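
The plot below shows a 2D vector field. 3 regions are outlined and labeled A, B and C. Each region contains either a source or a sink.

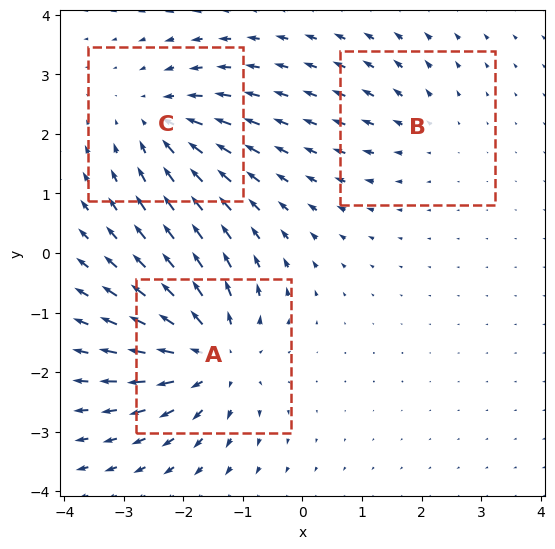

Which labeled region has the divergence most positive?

Divergence at each region's feature centre — A: about +5, B: about +2, C: about -4. Region A is most positive.

A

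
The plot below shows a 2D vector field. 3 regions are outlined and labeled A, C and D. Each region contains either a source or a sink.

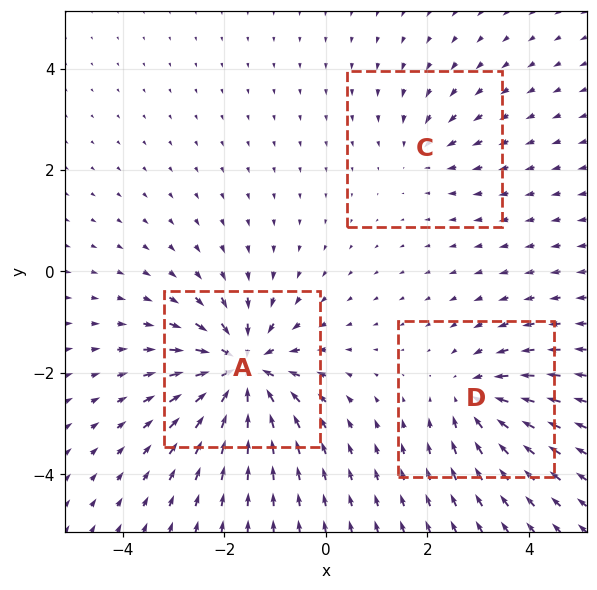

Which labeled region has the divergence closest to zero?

C

Divergence at each region's feature centre — A: about -6, C: about -2, D: about -4. Region C is closest to zero.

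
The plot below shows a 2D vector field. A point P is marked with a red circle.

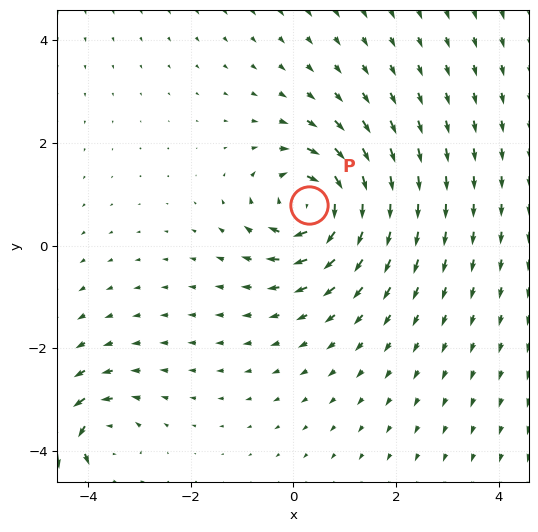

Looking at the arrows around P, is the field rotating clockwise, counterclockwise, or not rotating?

Near P at (0.3, 0.8) the arrows circulate clockwise. The curl (z-component) there is about -5; negative curl means clockwise rotation.

clockwise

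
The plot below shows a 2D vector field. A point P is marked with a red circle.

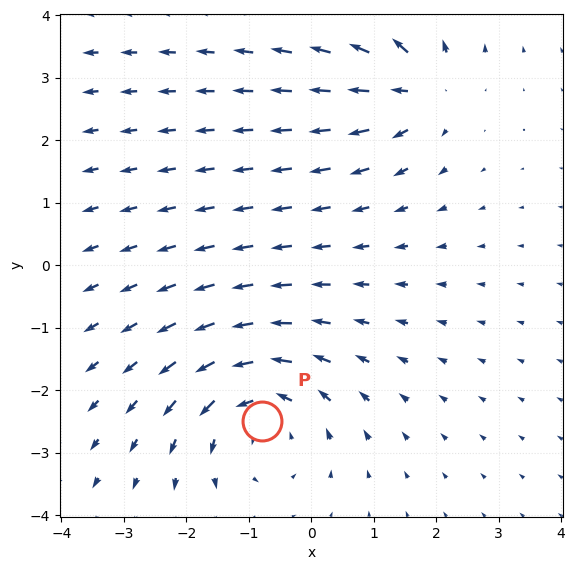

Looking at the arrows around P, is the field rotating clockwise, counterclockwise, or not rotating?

Near P at (-0.8, -2.5) the arrows circulate counterclockwise. The curl (z-component) there is about +3; positive curl means counterclockwise rotation.

counterclockwise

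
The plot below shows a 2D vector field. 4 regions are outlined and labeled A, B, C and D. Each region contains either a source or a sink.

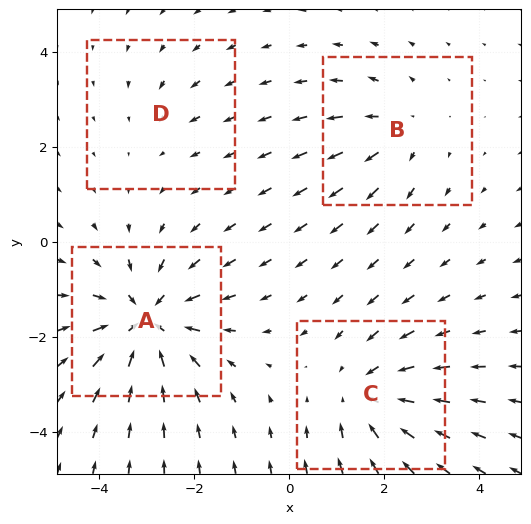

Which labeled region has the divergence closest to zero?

Divergence at each region's feature centre — A: about -6, B: about +3, C: about -4, D: about -2. Region D is closest to zero.

D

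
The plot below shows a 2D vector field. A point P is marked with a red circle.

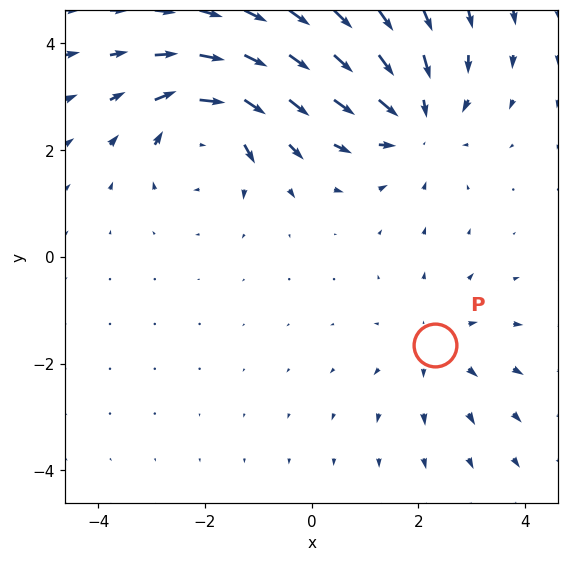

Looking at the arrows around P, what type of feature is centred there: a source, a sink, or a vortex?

source

At P (2.3, -1.6) the arrows spread outward. Divergence about +2, curl ≈0 — positive divergence with near-zero curl is a source.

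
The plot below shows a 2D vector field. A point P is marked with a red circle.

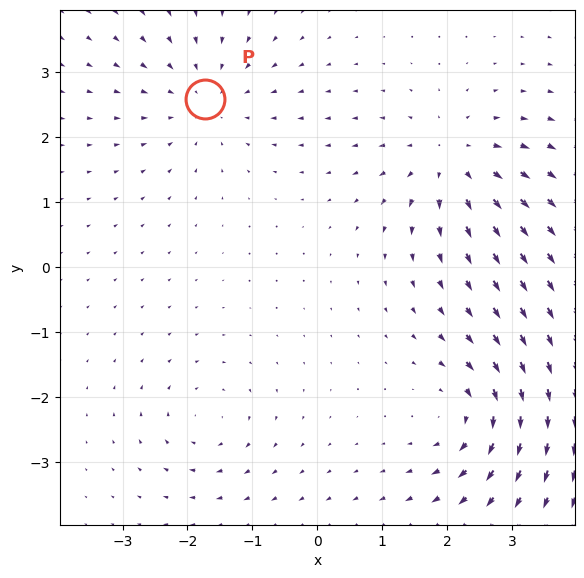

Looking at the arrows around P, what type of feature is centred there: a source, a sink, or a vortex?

sink

At P (-1.7, 2.6) the arrows converge inward. Divergence about -4, curl ≈0 — negative divergence with near-zero curl is a sink.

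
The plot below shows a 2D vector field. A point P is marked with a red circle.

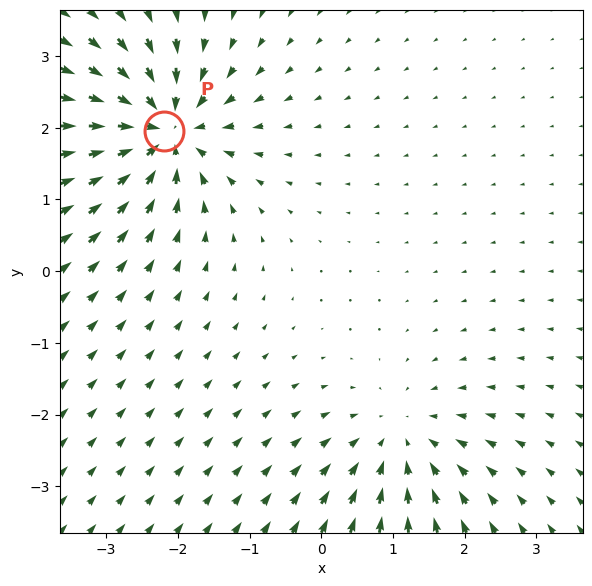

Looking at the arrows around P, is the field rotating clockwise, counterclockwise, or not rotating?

Near P at (-2.2, 2.0) the arrows show no circulation. The curl there is ≈0.

not rotating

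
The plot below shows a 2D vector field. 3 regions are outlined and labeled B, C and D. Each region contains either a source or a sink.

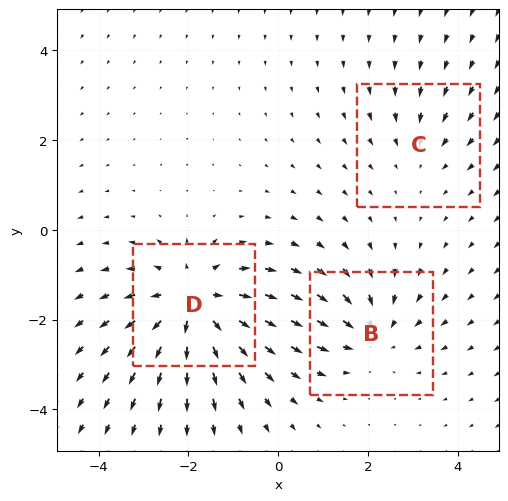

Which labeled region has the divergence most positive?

D

Divergence at each region's feature centre — B: about -3, C: about -2, D: about +5. Region D is most positive.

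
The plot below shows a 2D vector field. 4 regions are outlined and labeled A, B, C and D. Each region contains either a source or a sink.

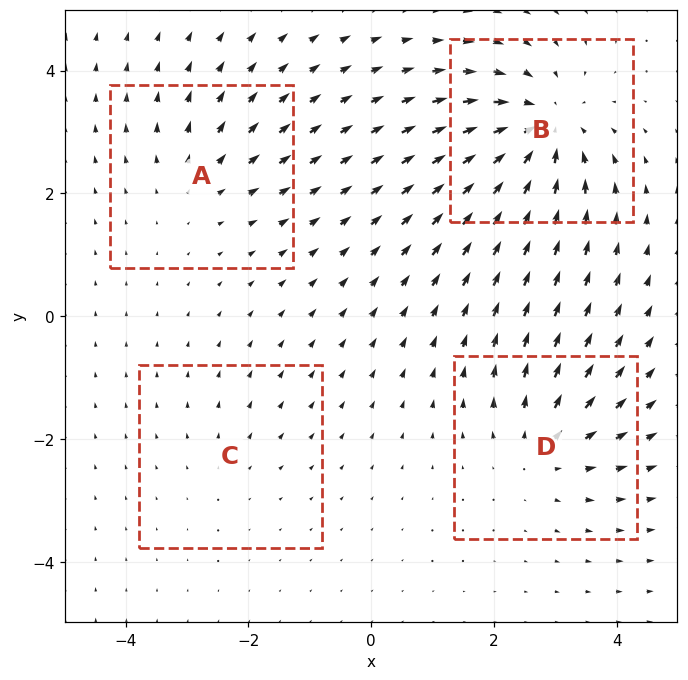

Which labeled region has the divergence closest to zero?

C

Divergence at each region's feature centre — A: about +3, B: about -7, C: about +2, D: about +4. Region C is closest to zero.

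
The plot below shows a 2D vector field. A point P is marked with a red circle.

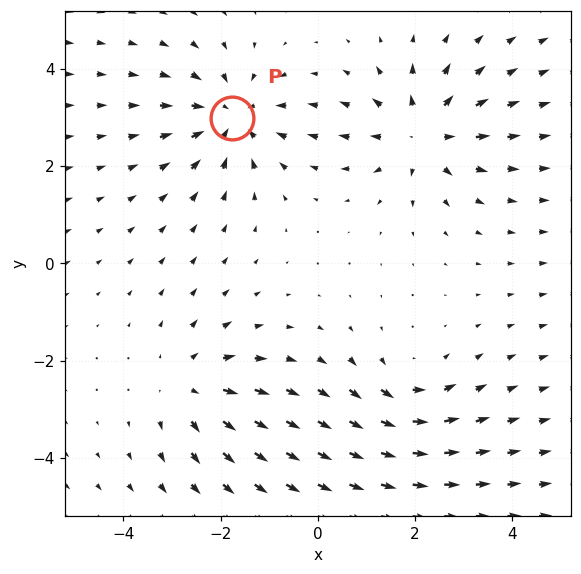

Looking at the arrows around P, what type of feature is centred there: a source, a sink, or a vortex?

sink

At P (-1.8, 3.0) the arrows converge inward. Divergence about -4, curl ≈0 — negative divergence with near-zero curl is a sink.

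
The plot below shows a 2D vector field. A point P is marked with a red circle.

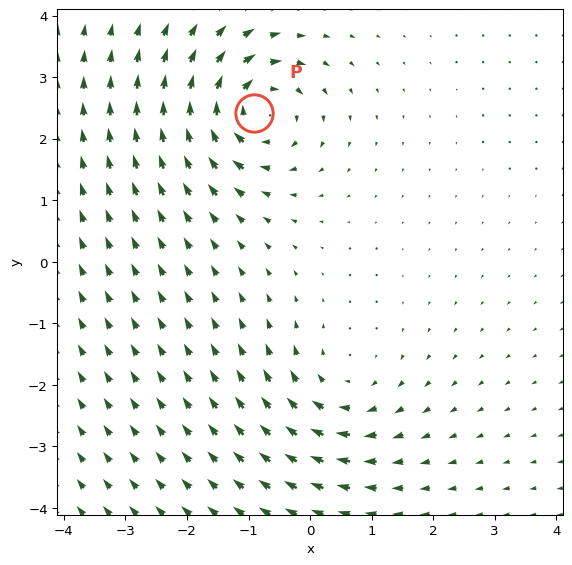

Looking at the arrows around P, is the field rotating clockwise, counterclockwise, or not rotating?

Near P at (-0.9, 2.4) the arrows circulate clockwise. The curl (z-component) there is about -7; negative curl means clockwise rotation.

clockwise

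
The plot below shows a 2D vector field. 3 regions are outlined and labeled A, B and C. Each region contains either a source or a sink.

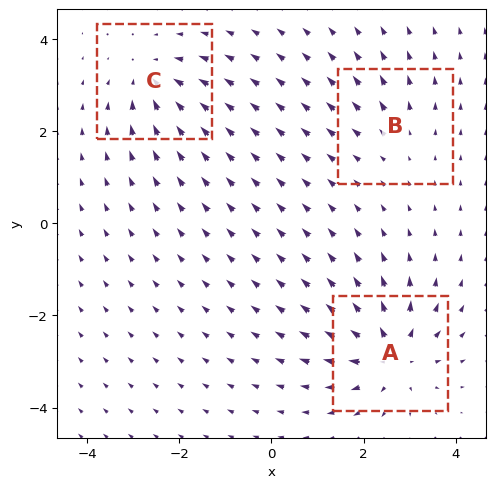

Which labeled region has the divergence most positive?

Divergence at each region's feature centre — A: about +6, B: about +2, C: about -4. Region A is most positive.

A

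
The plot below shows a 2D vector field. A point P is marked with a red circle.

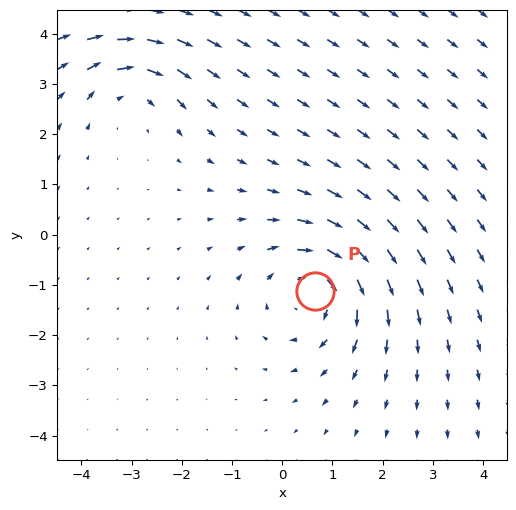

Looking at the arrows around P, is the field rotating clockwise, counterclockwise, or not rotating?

clockwise

Near P at (0.7, -1.1) the arrows circulate clockwise. The curl (z-component) there is about -5; negative curl means clockwise rotation.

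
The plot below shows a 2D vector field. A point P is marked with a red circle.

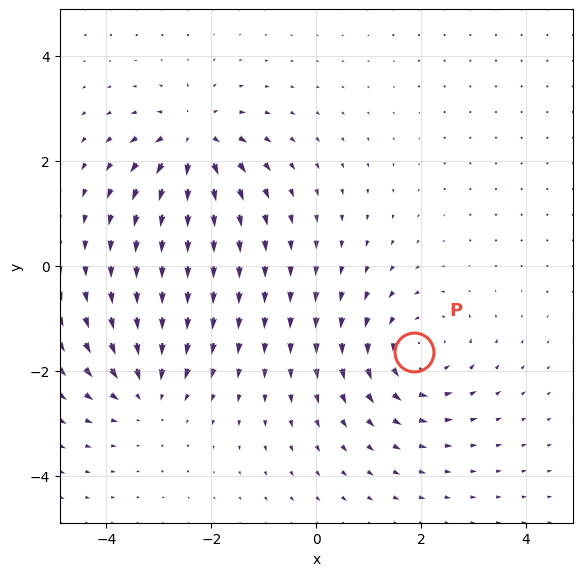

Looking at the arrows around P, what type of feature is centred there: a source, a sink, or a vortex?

vortex

At P (1.9, -1.6) the arrows circulate counterclockwise. Divergence ≈0, curl about +3 — near-zero divergence with nonzero curl is a vortex.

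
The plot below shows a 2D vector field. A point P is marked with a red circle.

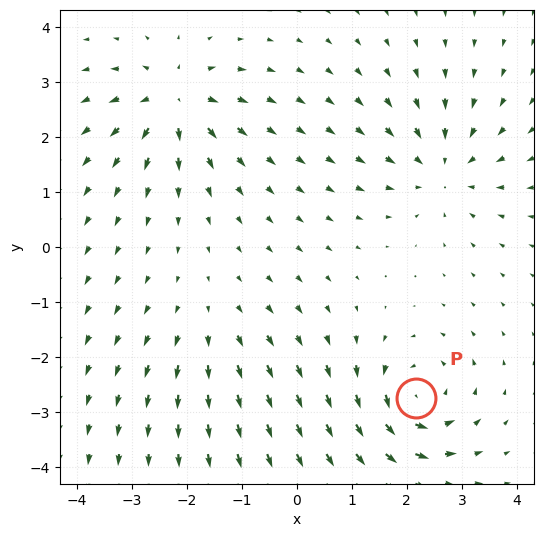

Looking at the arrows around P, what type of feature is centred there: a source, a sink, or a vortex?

vortex

At P (2.2, -2.8) the arrows circulate counterclockwise. Divergence ≈0, curl about +6 — near-zero divergence with nonzero curl is a vortex.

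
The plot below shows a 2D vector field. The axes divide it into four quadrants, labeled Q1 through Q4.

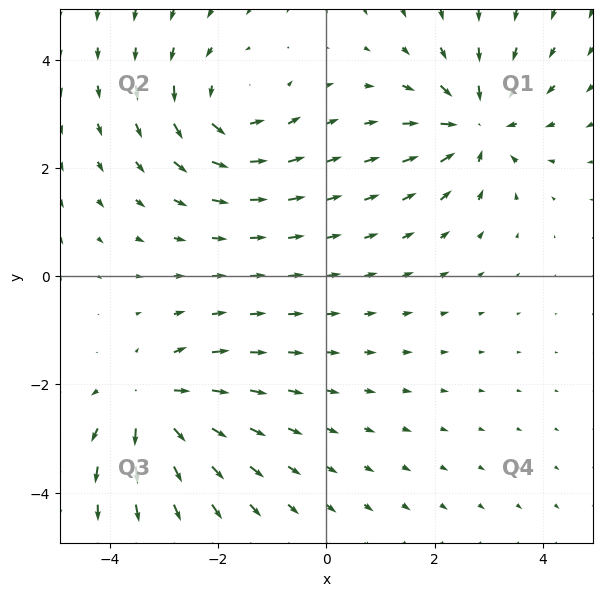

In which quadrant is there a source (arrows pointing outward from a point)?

Q3

The source sits at approximately (-3.2, -2.4), which lies in quadrant Q3. The divergence there is about +5, positive as expected for a source.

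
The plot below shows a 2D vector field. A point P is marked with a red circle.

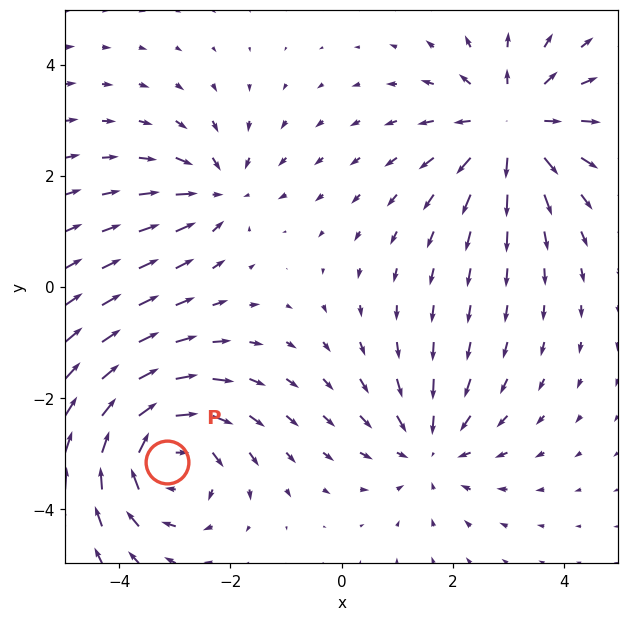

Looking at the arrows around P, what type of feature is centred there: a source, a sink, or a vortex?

At P (-3.1, -3.1) the arrows circulate clockwise. Divergence ≈0, curl about -5 — near-zero divergence with nonzero curl is a vortex.

vortex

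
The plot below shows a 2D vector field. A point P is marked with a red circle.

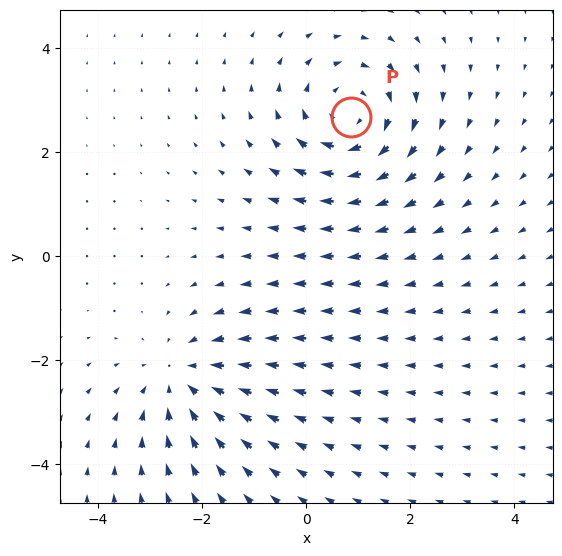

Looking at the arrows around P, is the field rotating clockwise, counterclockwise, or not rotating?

Near P at (0.9, 2.7) the arrows circulate clockwise. The curl (z-component) there is about -5; negative curl means clockwise rotation.

clockwise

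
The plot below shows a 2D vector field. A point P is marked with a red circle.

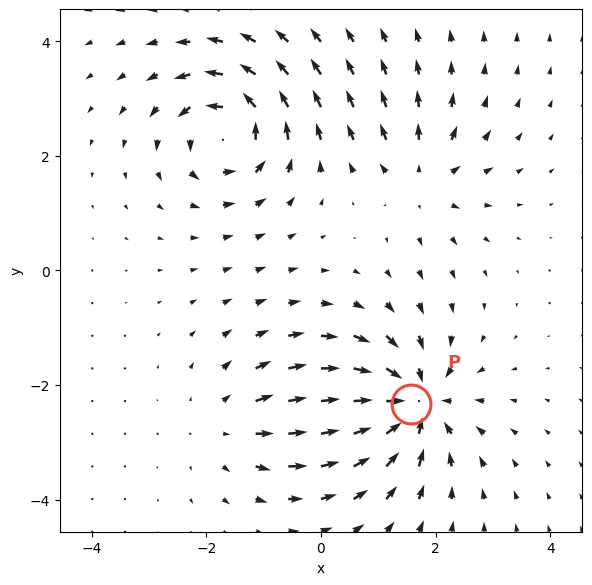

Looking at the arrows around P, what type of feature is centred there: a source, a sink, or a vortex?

At P (1.6, -2.3) the arrows converge inward. Divergence about -6, curl ≈0 — negative divergence with near-zero curl is a sink.

sink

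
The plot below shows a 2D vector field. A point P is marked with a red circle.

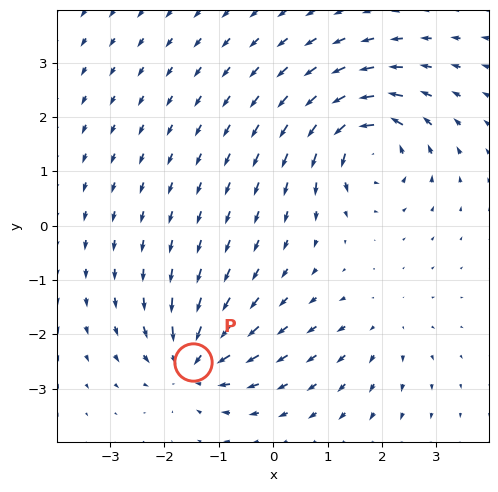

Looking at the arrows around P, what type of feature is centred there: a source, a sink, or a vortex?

sink

At P (-1.5, -2.5) the arrows converge inward. Divergence about -6, curl ≈0 — negative divergence with near-zero curl is a sink.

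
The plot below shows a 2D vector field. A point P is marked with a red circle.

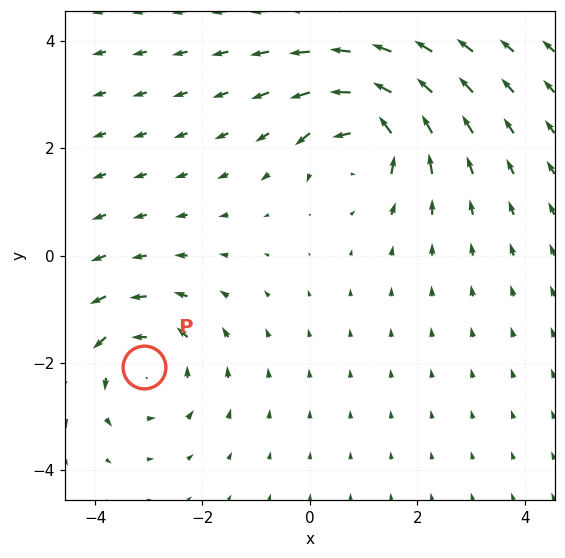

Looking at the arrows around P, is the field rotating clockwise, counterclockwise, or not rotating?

Near P at (-3.1, -2.1) the arrows circulate counterclockwise. The curl (z-component) there is about +2; positive curl means counterclockwise rotation.

counterclockwise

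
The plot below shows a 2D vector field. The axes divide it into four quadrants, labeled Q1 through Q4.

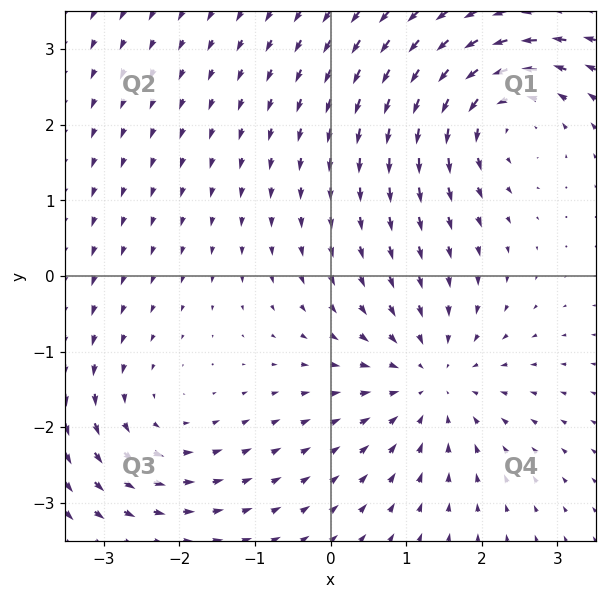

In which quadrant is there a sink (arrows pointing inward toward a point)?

Q4

The sink sits at approximately (1.3, -1.4), which lies in quadrant Q4. The divergence there is about -4, negative as expected for a sink.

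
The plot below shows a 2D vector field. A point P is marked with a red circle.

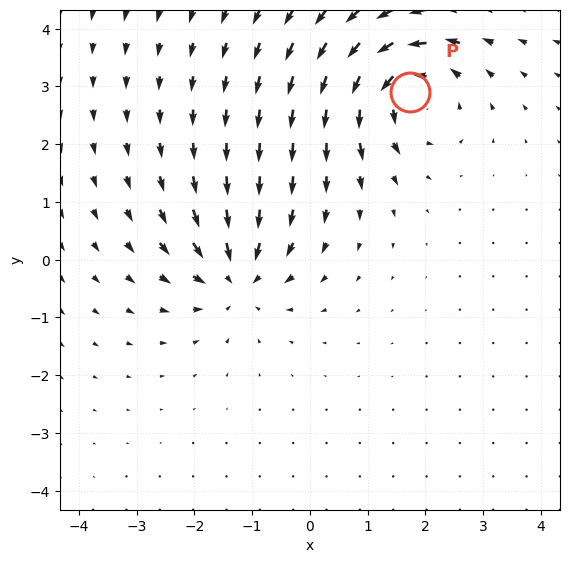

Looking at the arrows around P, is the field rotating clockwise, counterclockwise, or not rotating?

counterclockwise

Near P at (1.7, 2.9) the arrows circulate counterclockwise. The curl (z-component) there is about +5; positive curl means counterclockwise rotation.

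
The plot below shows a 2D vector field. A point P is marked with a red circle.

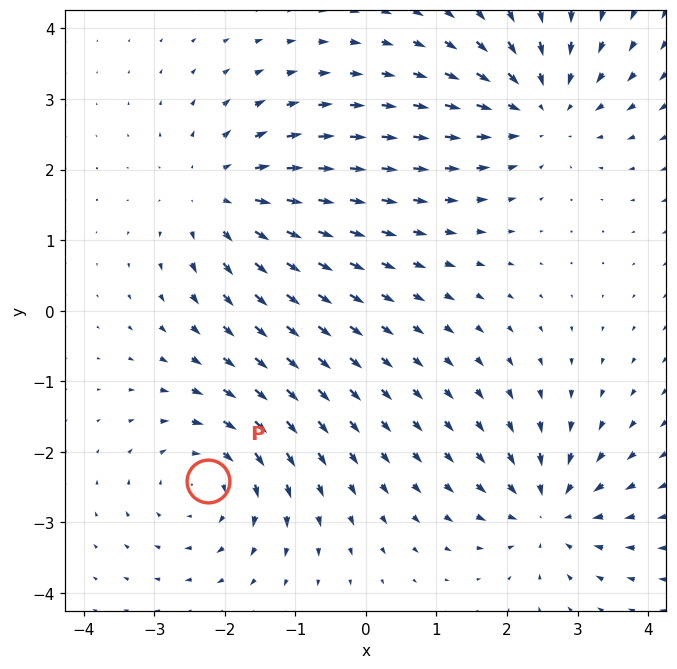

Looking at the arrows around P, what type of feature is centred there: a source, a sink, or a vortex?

At P (-2.2, -2.4) the arrows circulate clockwise. Divergence ≈0, curl about -4 — near-zero divergence with nonzero curl is a vortex.

vortex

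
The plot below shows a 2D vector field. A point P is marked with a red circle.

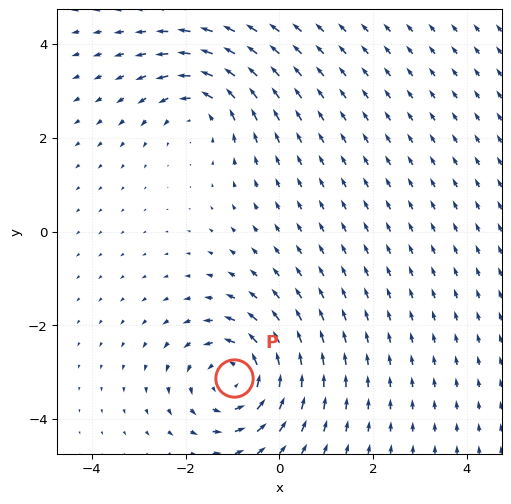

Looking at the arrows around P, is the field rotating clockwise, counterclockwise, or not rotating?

Near P at (-1.0, -3.1) the arrows circulate counterclockwise. The curl (z-component) there is about +5; positive curl means counterclockwise rotation.

counterclockwise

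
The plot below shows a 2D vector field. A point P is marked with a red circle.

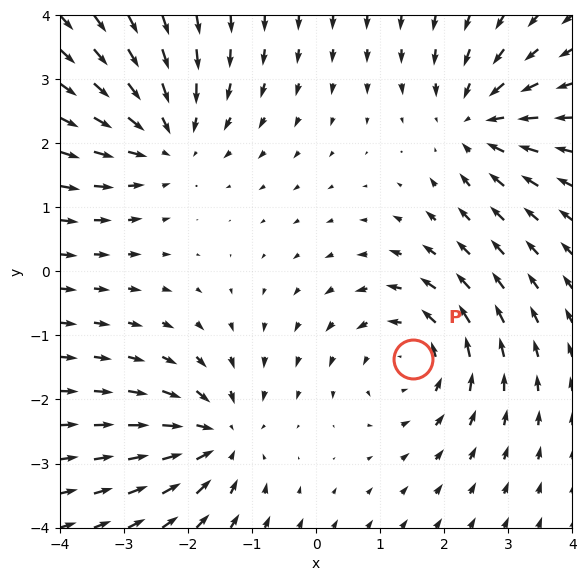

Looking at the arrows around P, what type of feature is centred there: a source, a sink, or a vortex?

vortex

At P (1.5, -1.4) the arrows circulate counterclockwise. Divergence ≈0, curl about +3 — near-zero divergence with nonzero curl is a vortex.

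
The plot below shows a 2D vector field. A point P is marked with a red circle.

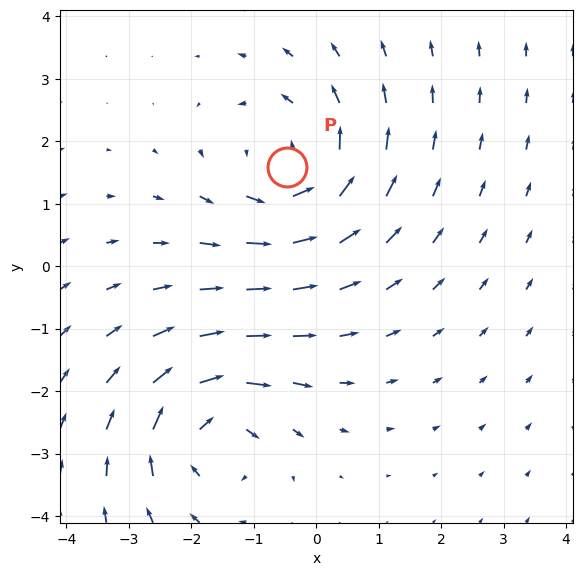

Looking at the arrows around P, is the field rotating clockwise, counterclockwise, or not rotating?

counterclockwise

Near P at (-0.5, 1.6) the arrows circulate counterclockwise. The curl (z-component) there is about +4; positive curl means counterclockwise rotation.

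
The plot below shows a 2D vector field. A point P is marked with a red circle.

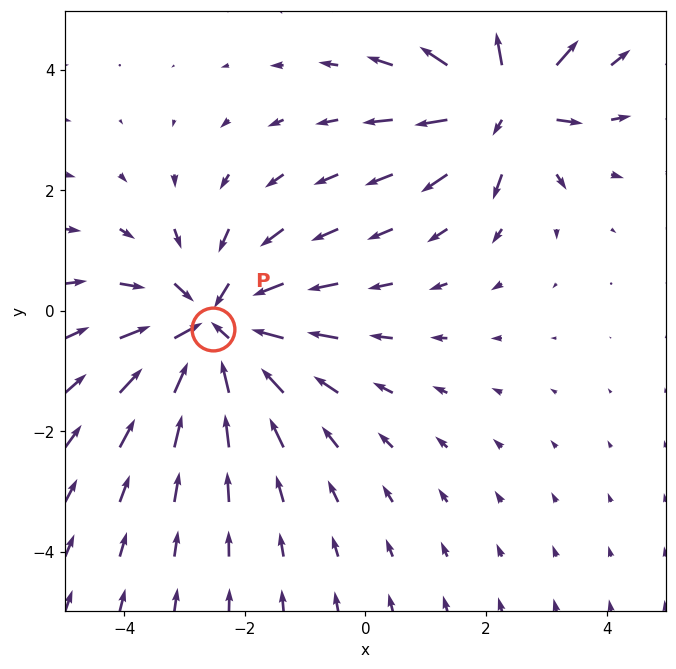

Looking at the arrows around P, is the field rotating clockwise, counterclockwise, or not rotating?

Near P at (-2.5, -0.3) the arrows show no circulation. The curl there is ≈0.

not rotating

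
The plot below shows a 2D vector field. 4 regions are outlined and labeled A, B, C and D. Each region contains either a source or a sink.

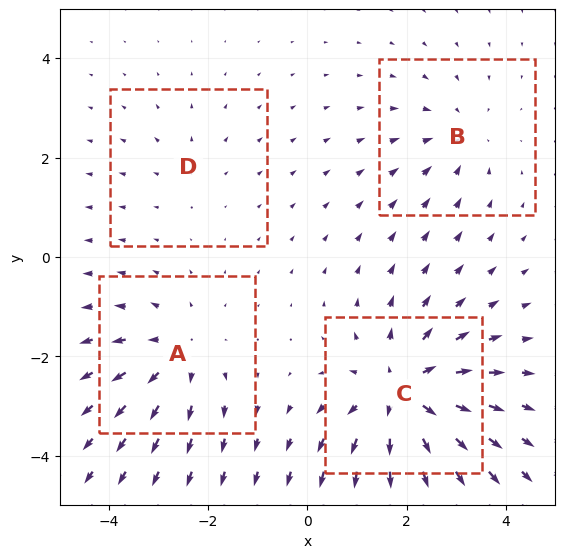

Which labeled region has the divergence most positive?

C

Divergence at each region's feature centre — A: about +4, B: about -3, C: about +7, D: about +2. Region C is most positive.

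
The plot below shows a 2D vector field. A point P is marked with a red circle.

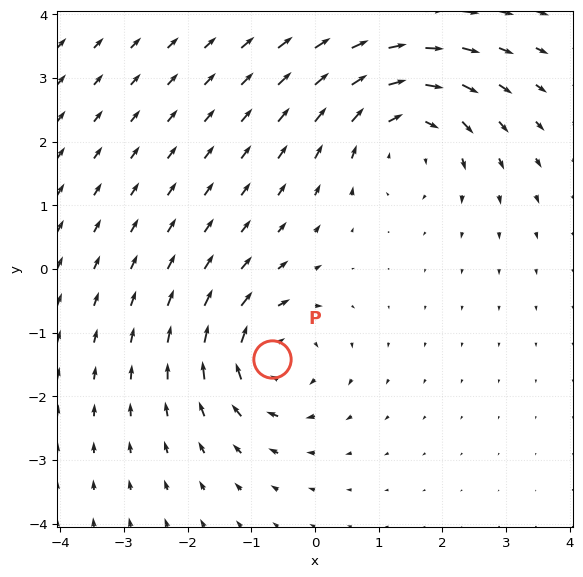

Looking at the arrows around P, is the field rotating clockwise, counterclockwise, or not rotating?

clockwise

Near P at (-0.7, -1.4) the arrows circulate clockwise. The curl (z-component) there is about -5; negative curl means clockwise rotation.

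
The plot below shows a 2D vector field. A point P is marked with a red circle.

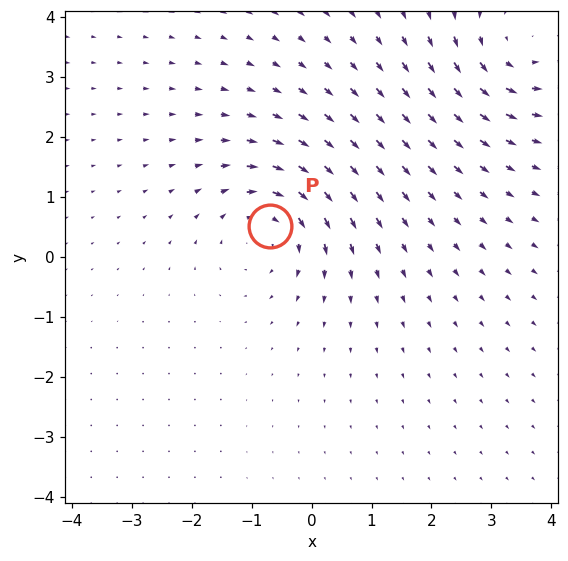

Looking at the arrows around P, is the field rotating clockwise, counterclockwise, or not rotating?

Near P at (-0.7, 0.5) the arrows circulate clockwise. The curl (z-component) there is about -4; negative curl means clockwise rotation.

clockwise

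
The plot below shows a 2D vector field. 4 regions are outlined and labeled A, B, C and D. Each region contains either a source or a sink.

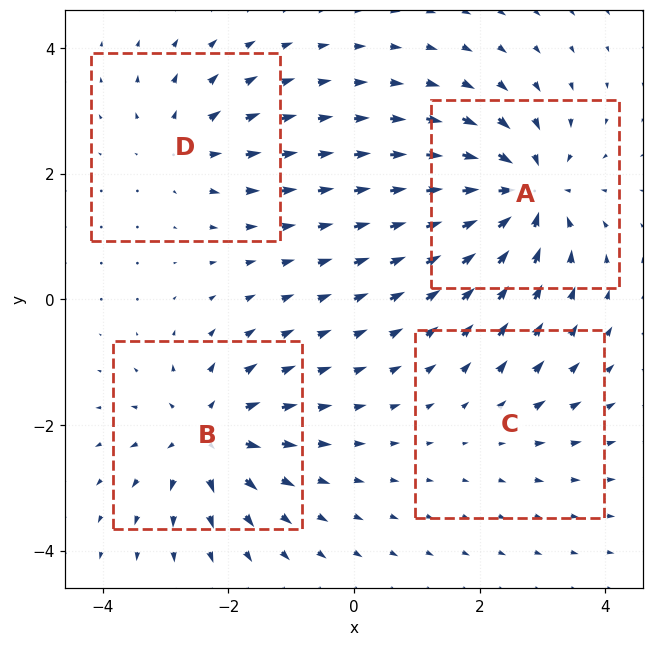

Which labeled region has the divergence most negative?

Divergence at each region's feature centre — A: about -8, B: about +6, C: about +2, D: about +4. Region A is most negative.

A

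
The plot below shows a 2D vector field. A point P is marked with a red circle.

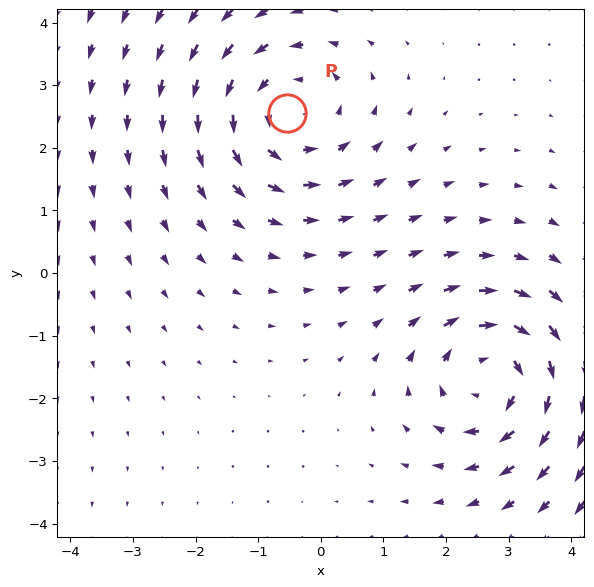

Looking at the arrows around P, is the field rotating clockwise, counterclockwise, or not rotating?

Near P at (-0.5, 2.6) the arrows circulate counterclockwise. The curl (z-component) there is about +4; positive curl means counterclockwise rotation.

counterclockwise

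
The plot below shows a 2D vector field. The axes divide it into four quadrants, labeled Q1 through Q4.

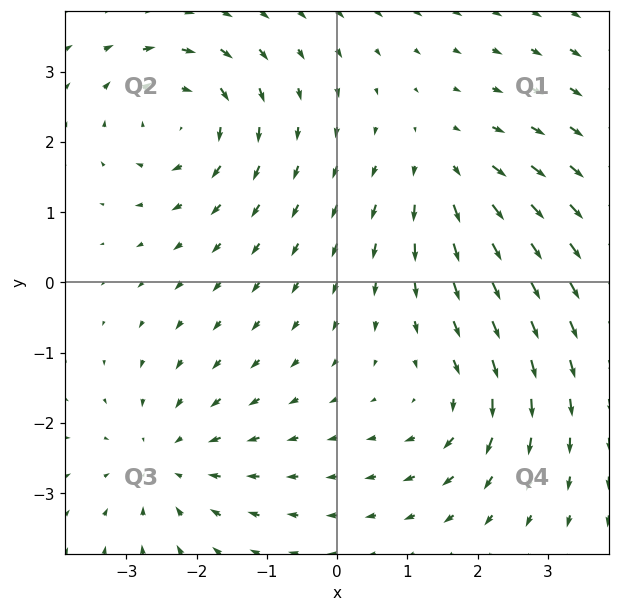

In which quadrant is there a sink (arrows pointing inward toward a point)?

The sink sits at approximately (-2.4, -2.5), which lies in quadrant Q3. The divergence there is about -4, negative as expected for a sink.

Q3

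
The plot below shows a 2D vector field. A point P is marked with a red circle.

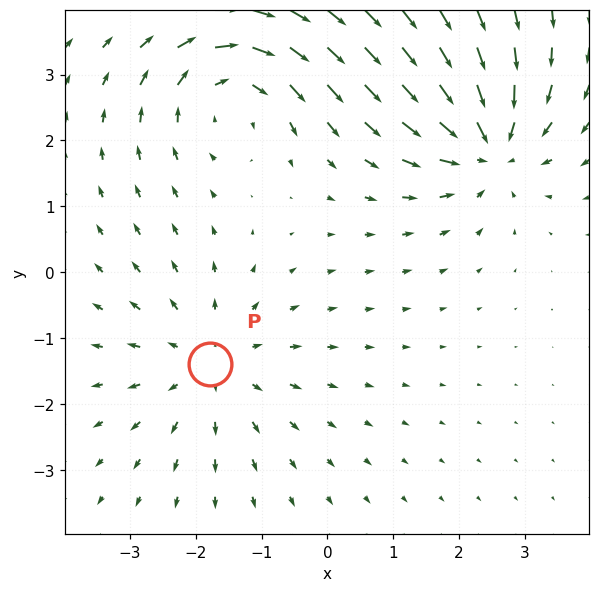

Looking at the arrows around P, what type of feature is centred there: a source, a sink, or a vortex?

At P (-1.8, -1.4) the arrows spread outward. Divergence about +4, curl ≈0 — positive divergence with near-zero curl is a source.

source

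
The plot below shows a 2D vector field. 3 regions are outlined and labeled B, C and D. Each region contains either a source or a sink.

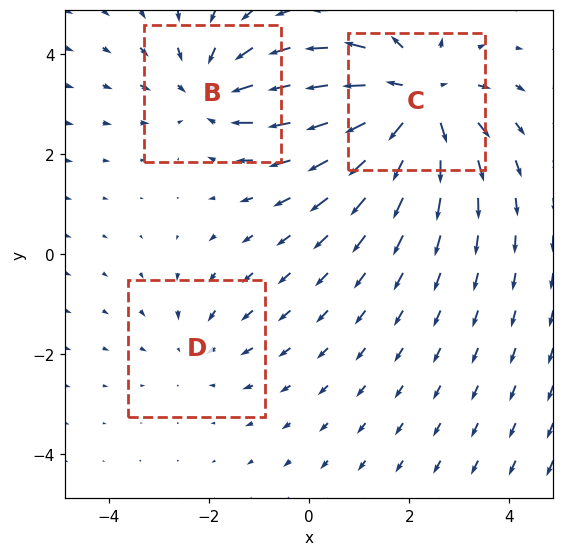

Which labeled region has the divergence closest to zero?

Divergence at each region's feature centre — B: about -3, C: about +4, D: about -2. Region D is closest to zero.

D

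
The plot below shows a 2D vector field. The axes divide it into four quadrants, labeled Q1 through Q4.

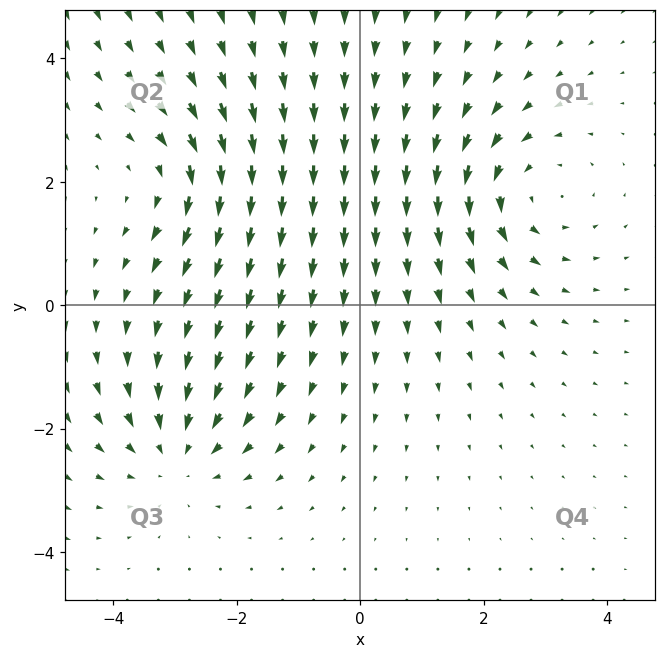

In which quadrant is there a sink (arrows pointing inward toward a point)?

The sink sits at approximately (-3.0, -2.4), which lies in quadrant Q3. The divergence there is about -4, negative as expected for a sink.

Q3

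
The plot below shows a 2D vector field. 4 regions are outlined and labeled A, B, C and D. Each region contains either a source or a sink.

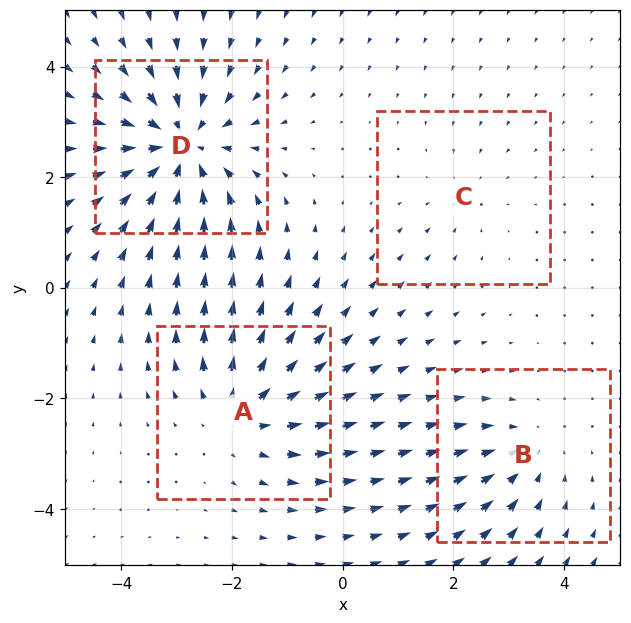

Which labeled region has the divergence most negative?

Divergence at each region's feature centre — A: about +5, B: about -3, C: about -2, D: about -6. Region D is most negative.

D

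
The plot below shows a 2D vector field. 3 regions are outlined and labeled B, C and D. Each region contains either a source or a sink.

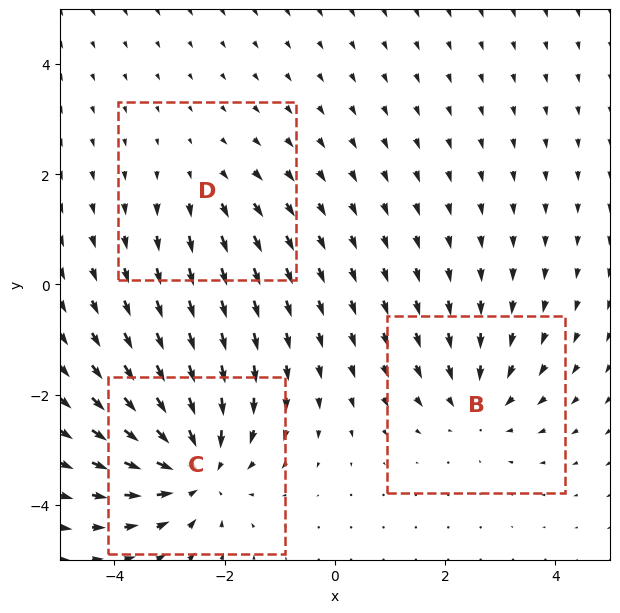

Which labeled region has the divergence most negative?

C

Divergence at each region's feature centre — B: about -3, C: about -5, D: about +2. Region C is most negative.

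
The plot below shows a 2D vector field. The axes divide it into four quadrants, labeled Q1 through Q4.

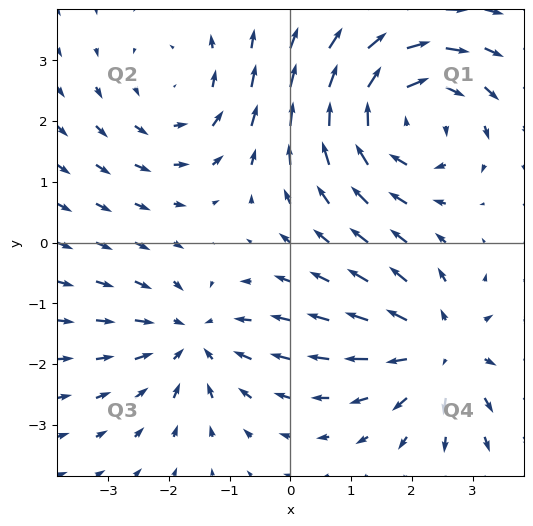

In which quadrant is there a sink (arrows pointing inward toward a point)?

Q3

The sink sits at approximately (-1.6, -1.6), which lies in quadrant Q3. The divergence there is about -3, negative as expected for a sink.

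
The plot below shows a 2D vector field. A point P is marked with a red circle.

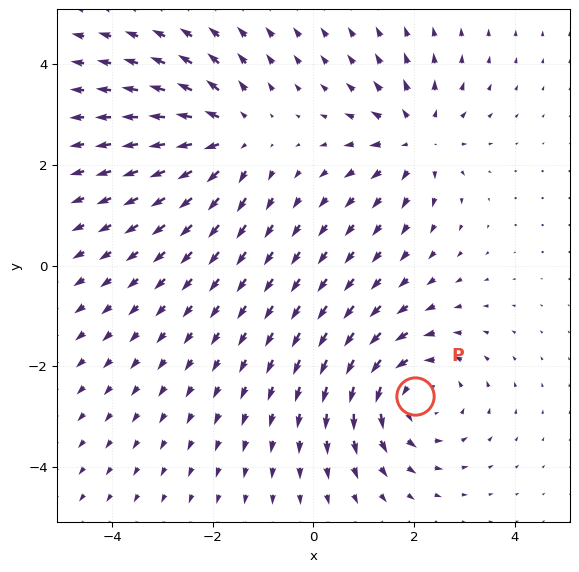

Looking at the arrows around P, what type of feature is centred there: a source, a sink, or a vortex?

vortex

At P (2.0, -2.6) the arrows circulate counterclockwise. Divergence ≈0, curl about +3 — near-zero divergence with nonzero curl is a vortex.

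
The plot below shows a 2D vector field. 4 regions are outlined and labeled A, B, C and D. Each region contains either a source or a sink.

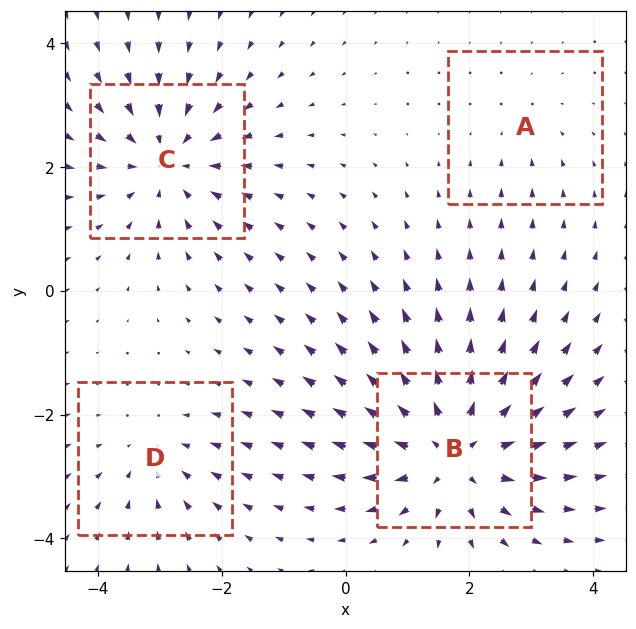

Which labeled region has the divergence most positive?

Divergence at each region's feature centre — A: about -2, B: about +6, C: about -5, D: about -3. Region B is most positive.

B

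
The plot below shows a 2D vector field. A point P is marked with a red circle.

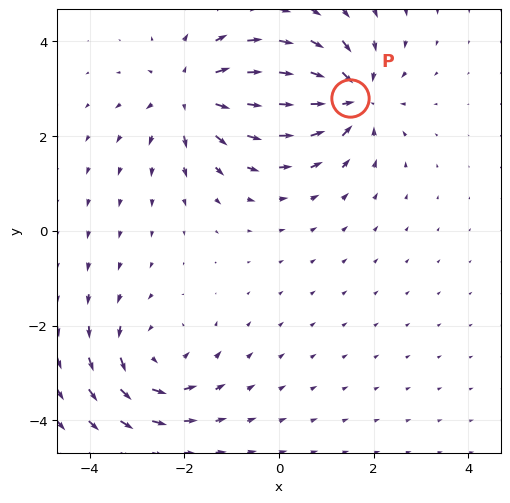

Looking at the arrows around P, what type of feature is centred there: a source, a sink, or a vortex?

At P (1.5, 2.8) the arrows converge inward. Divergence about -5, curl ≈0 — negative divergence with near-zero curl is a sink.

sink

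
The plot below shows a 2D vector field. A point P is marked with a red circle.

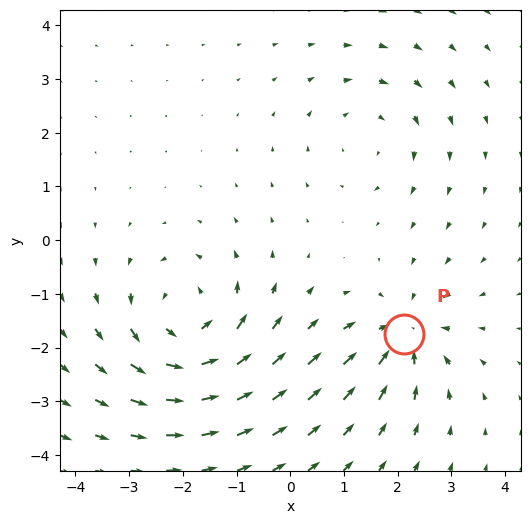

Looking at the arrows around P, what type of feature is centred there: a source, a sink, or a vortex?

sink

At P (2.1, -1.8) the arrows converge inward. Divergence about -4, curl ≈0 — negative divergence with near-zero curl is a sink.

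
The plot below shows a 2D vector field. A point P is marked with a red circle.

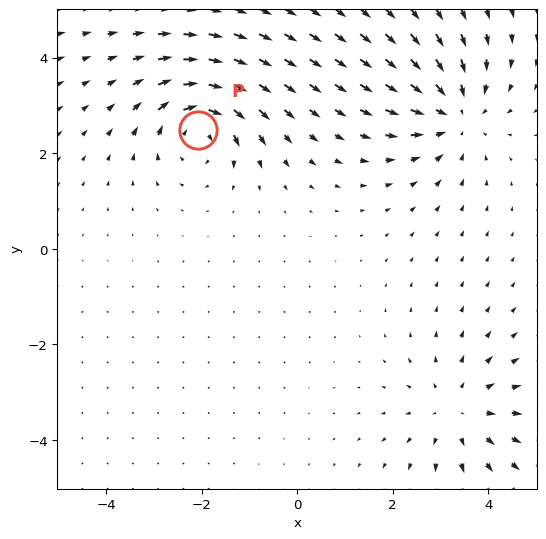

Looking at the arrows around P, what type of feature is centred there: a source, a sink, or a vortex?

vortex

At P (-2.1, 2.5) the arrows circulate clockwise. Divergence ≈0, curl about -5 — near-zero divergence with nonzero curl is a vortex.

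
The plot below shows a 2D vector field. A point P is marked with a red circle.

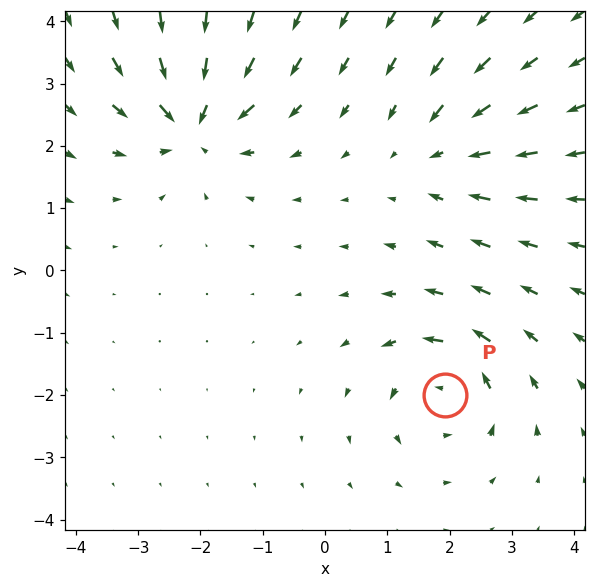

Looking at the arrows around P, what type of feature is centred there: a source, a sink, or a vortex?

At P (1.9, -2.0) the arrows circulate counterclockwise. Divergence ≈0, curl about +4 — near-zero divergence with nonzero curl is a vortex.

vortex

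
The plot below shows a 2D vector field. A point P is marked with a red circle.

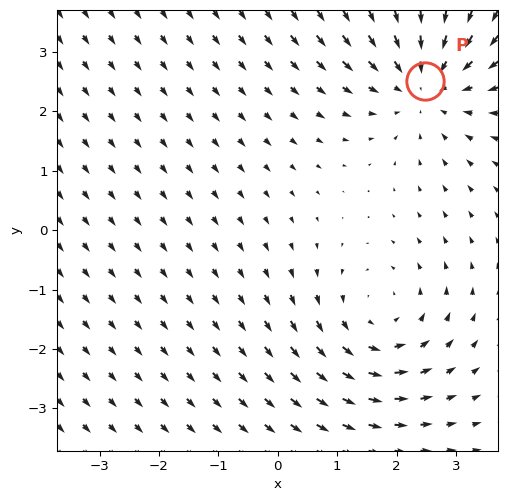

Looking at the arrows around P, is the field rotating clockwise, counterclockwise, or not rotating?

not rotating

Near P at (2.5, 2.5) the arrows show no circulation. The curl there is ≈0.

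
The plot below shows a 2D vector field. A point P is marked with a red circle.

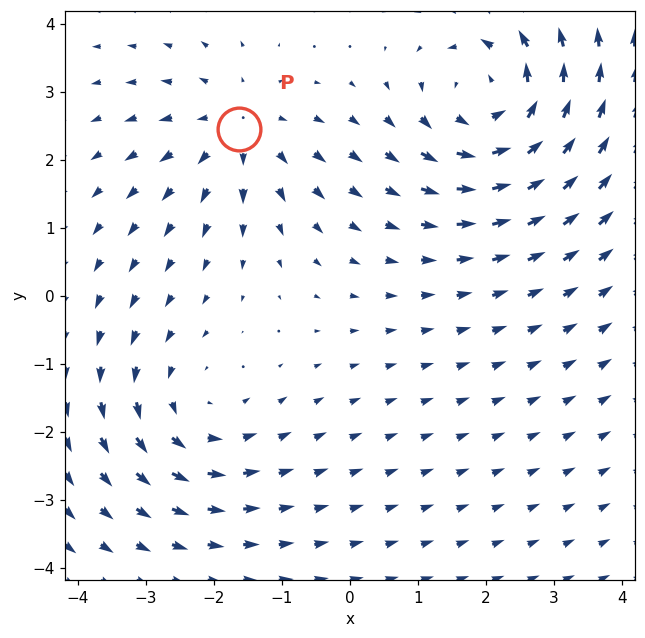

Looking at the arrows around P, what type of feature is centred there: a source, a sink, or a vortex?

source

At P (-1.6, 2.5) the arrows spread outward. Divergence about +3, curl ≈0 — positive divergence with near-zero curl is a source.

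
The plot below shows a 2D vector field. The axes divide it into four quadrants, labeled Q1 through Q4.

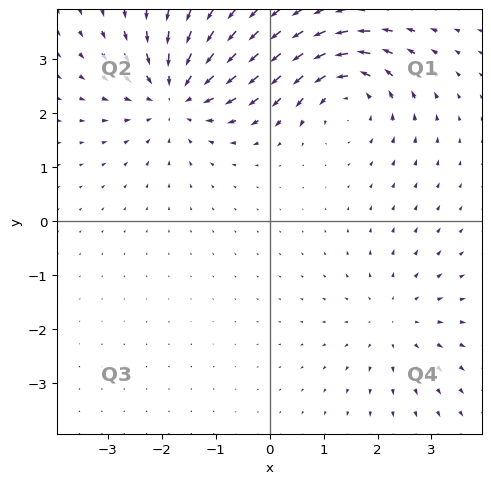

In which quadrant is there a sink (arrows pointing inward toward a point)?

The sink sits at approximately (-1.7, 2.4), which lies in quadrant Q2. The divergence there is about -4, negative as expected for a sink.

Q2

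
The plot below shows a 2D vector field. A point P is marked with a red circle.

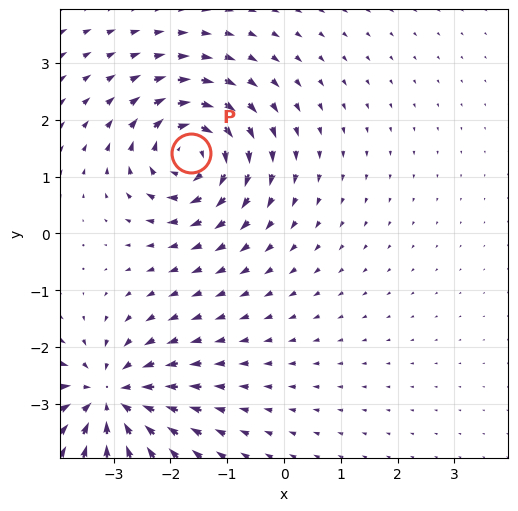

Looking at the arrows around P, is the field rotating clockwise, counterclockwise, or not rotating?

clockwise

Near P at (-1.6, 1.4) the arrows circulate clockwise. The curl (z-component) there is about -5; negative curl means clockwise rotation.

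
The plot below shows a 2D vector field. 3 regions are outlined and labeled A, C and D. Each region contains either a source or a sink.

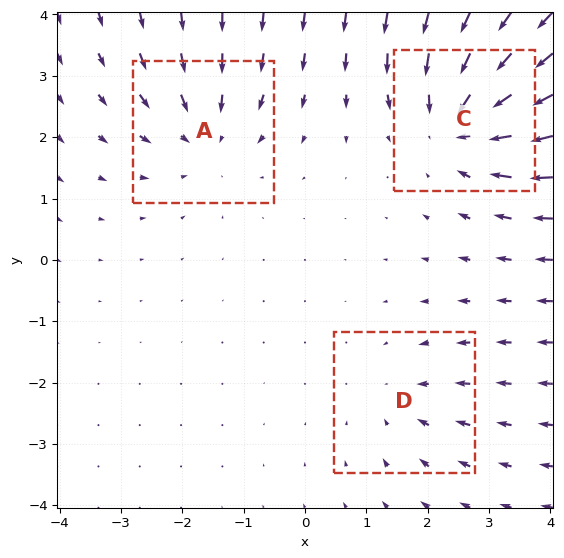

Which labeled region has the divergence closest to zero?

Divergence at each region's feature centre — A: about -3, C: about -4, D: about -2. Region D is closest to zero.

D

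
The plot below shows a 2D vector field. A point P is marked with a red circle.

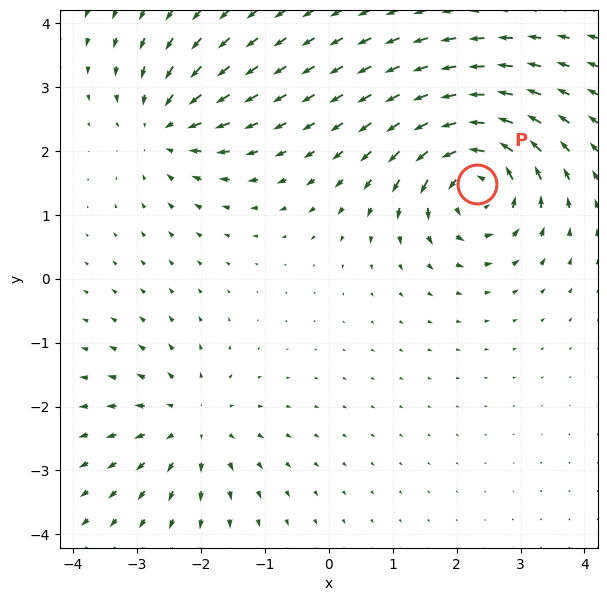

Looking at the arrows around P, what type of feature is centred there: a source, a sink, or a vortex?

At P (2.3, 1.5) the arrows circulate counterclockwise. Divergence ≈0, curl about +7 — near-zero divergence with nonzero curl is a vortex.

vortex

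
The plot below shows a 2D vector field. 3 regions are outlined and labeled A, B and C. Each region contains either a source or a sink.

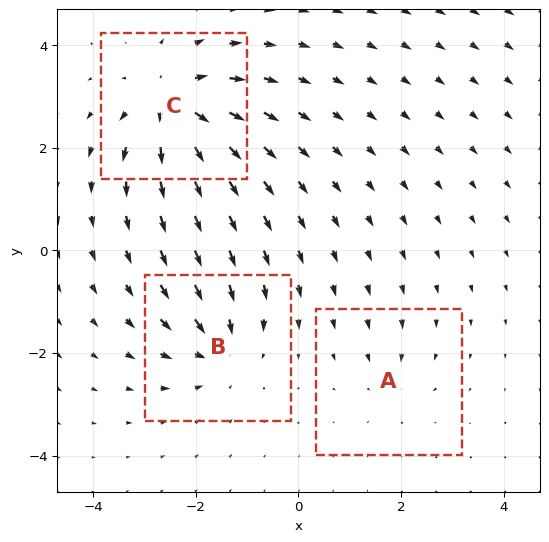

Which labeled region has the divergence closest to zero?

A

Divergence at each region's feature centre — A: about -2, B: about -4, C: about +5. Region A is closest to zero.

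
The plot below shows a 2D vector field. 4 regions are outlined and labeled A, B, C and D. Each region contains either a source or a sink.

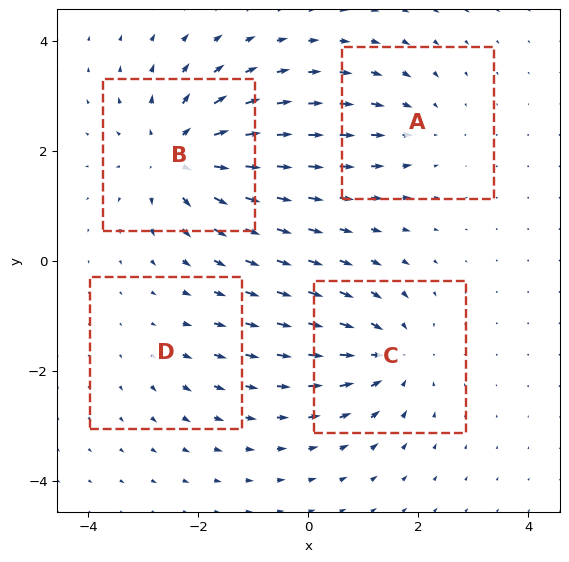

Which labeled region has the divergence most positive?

Divergence at each region's feature centre — A: about -3, B: about +6, C: about -5, D: about +2. Region B is most positive.

B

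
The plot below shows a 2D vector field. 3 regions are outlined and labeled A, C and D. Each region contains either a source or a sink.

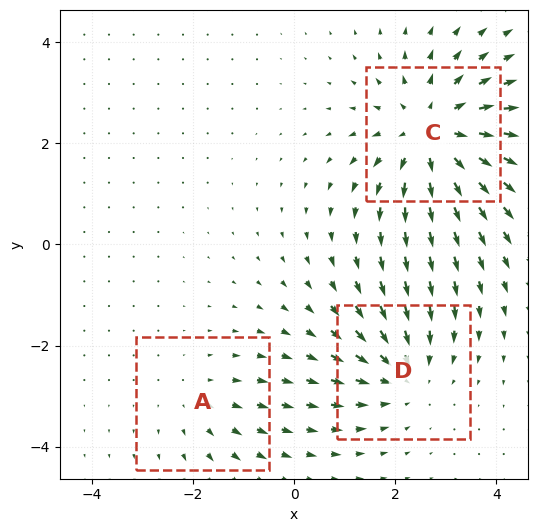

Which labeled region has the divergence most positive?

Divergence at each region's feature centre — A: about +2, C: about +4, D: about -3. Region C is most positive.

C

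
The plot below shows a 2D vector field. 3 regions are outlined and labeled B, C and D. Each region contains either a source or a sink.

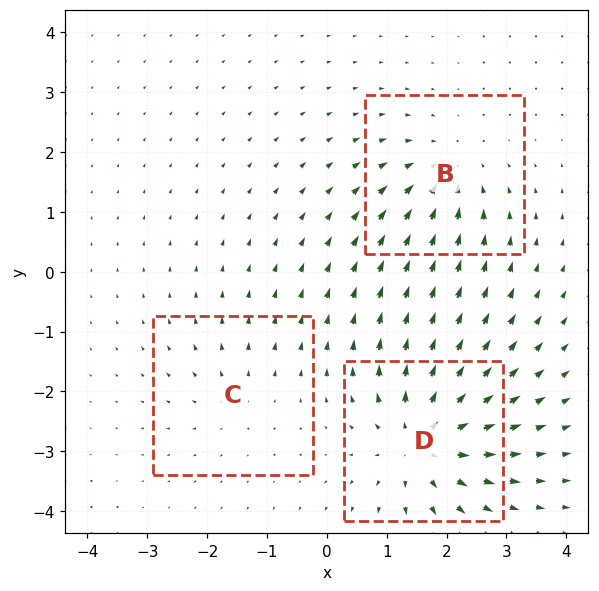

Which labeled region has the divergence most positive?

Divergence at each region's feature centre — B: about -4, C: about +2, D: about +5. Region D is most positive.

D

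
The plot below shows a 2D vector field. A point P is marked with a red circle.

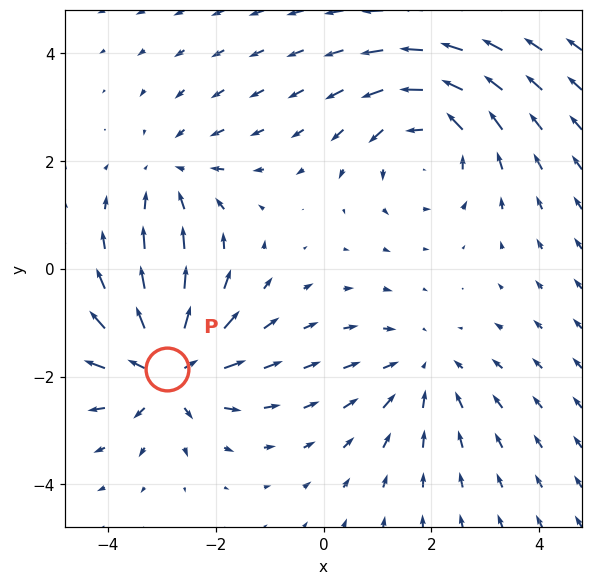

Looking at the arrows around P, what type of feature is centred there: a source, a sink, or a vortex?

At P (-2.9, -1.9) the arrows spread outward. Divergence about +5, curl ≈0 — positive divergence with near-zero curl is a source.

source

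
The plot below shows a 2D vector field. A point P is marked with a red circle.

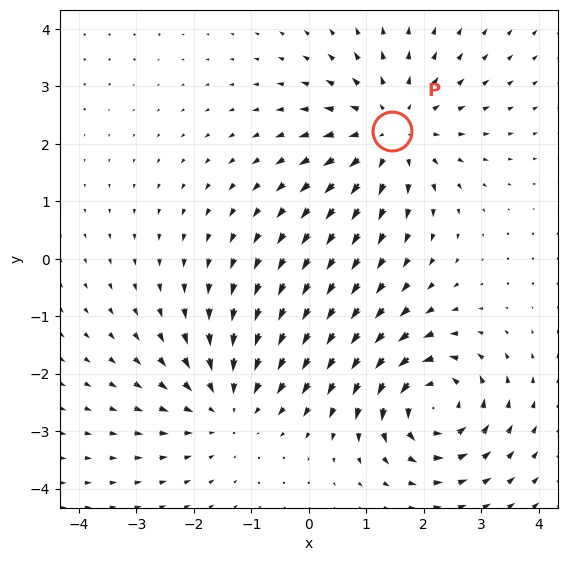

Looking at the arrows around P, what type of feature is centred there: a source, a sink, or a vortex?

source

At P (1.4, 2.2) the arrows spread outward. Divergence about +4, curl ≈0 — positive divergence with near-zero curl is a source.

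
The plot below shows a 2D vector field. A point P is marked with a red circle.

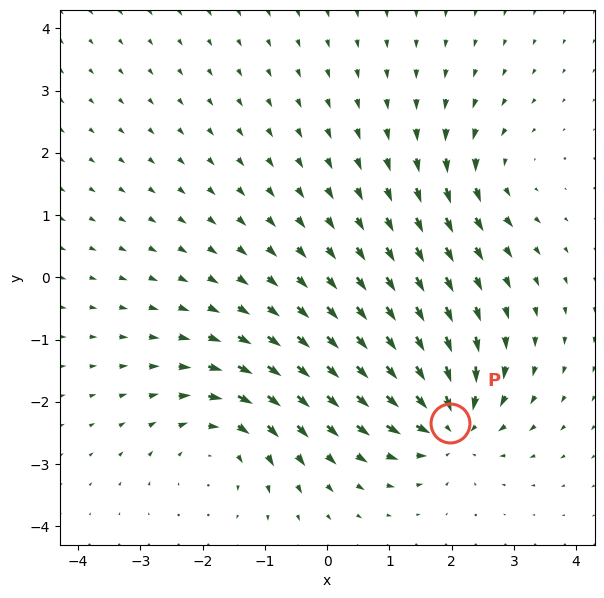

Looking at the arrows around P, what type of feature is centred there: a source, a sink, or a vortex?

sink

At P (2.0, -2.3) the arrows converge inward. Divergence about -6, curl ≈0 — negative divergence with near-zero curl is a sink.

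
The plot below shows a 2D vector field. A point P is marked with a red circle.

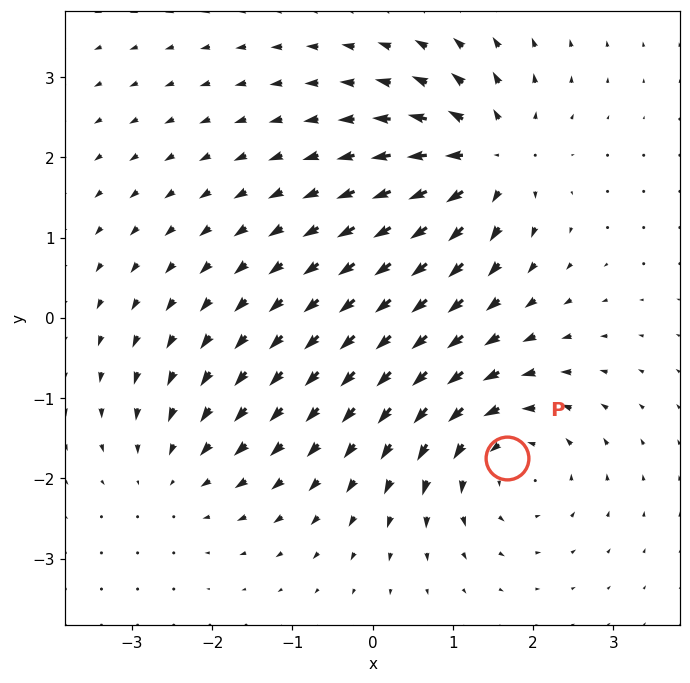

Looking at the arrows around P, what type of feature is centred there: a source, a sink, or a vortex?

vortex

At P (1.7, -1.7) the arrows circulate counterclockwise. Divergence ≈0, curl about +5 — near-zero divergence with nonzero curl is a vortex.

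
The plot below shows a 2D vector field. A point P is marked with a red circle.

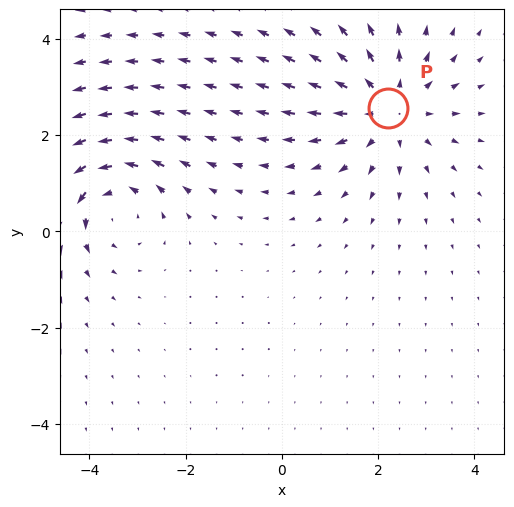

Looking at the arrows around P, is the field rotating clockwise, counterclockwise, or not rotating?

Near P at (2.2, 2.6) the arrows show no circulation. The curl there is ≈0.

not rotating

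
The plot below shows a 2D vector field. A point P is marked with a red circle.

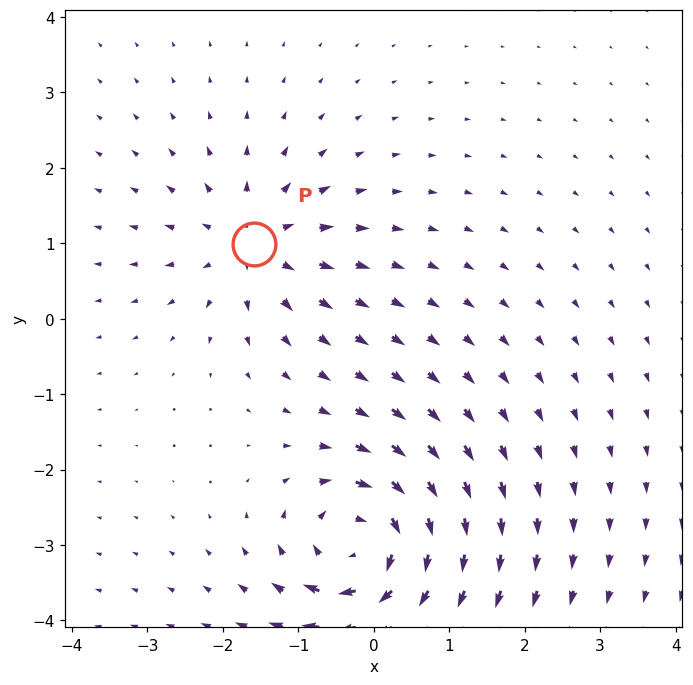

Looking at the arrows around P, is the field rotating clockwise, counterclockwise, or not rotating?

Near P at (-1.6, 1.0) the arrows show no circulation. The curl there is ≈0.

not rotating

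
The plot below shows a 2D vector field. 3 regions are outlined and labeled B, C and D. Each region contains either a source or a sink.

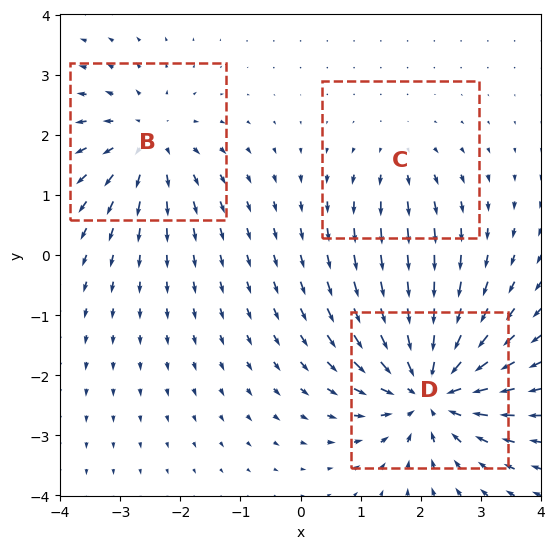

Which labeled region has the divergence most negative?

Divergence at each region's feature centre — B: about +4, C: about +2, D: about -6. Region D is most negative.

D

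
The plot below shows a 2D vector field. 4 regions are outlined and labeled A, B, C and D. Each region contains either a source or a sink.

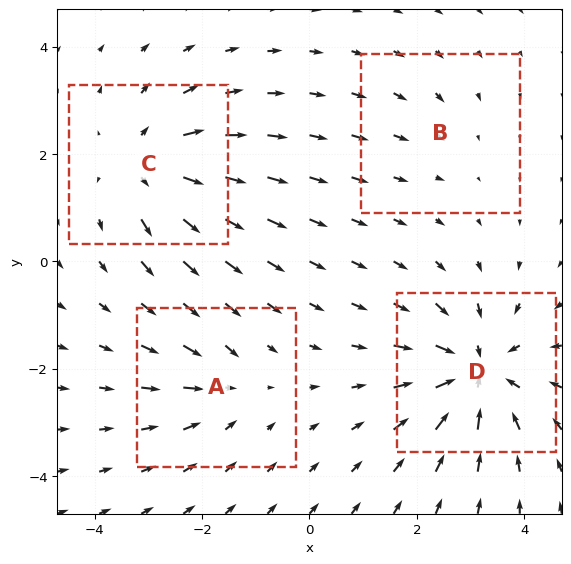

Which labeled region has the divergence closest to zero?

B

Divergence at each region's feature centre — A: about -3, B: about -2, C: about +5, D: about -7. Region B is closest to zero.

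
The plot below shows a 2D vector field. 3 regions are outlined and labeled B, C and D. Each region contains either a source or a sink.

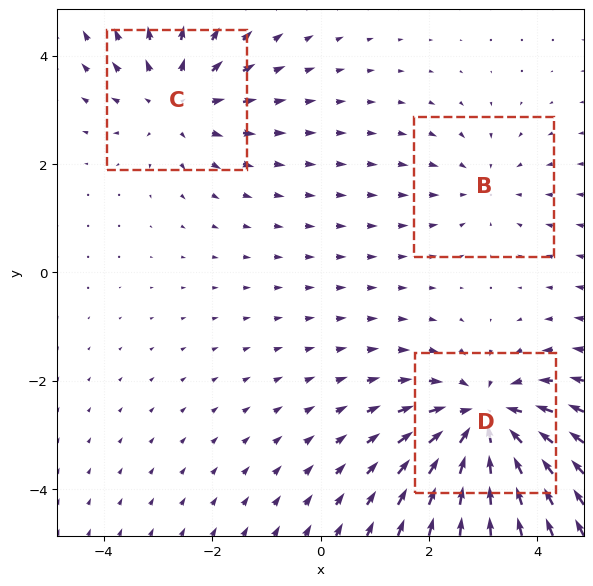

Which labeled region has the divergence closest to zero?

Divergence at each region's feature centre — B: about -2, C: about +3, D: about -5. Region B is closest to zero.

B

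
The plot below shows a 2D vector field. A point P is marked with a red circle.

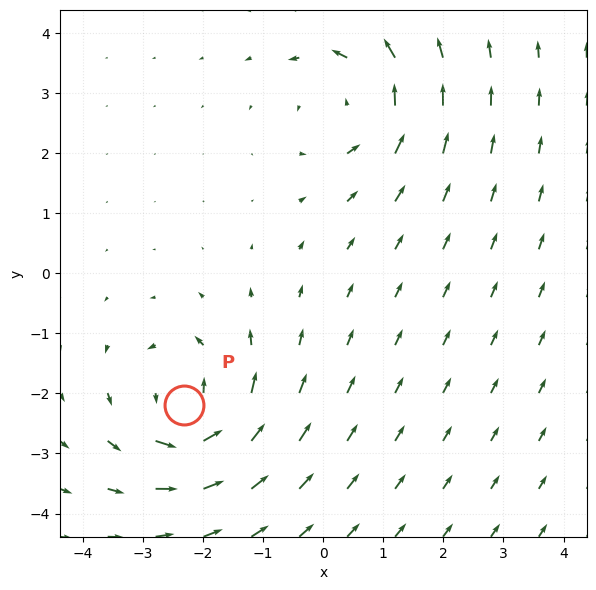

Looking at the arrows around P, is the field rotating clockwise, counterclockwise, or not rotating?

Near P at (-2.3, -2.2) the arrows circulate counterclockwise. The curl (z-component) there is about +5; positive curl means counterclockwise rotation.

counterclockwise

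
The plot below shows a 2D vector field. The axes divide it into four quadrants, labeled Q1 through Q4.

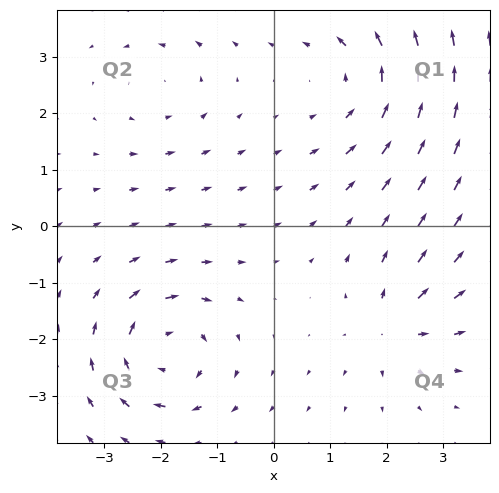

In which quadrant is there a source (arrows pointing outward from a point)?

Q4

The source sits at approximately (2.1, -1.8), which lies in quadrant Q4. The divergence there is about +5, positive as expected for a source.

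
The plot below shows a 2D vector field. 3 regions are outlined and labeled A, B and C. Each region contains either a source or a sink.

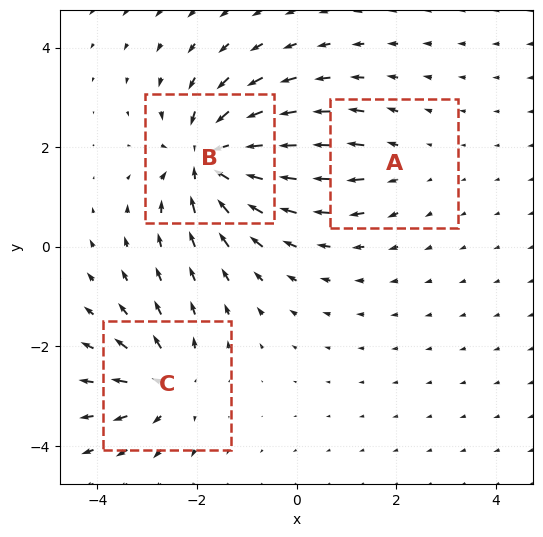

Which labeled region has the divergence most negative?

Divergence at each region's feature centre — A: about +2, B: about -6, C: about +4. Region B is most negative.

B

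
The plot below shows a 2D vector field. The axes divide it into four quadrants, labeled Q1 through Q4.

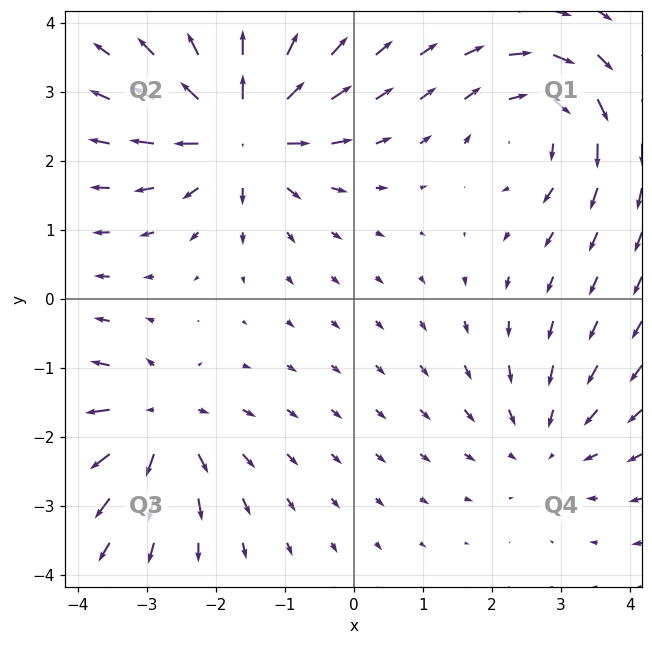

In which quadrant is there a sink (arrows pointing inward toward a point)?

The sink sits at approximately (2.8, -2.1), which lies in quadrant Q4. The divergence there is about -3, negative as expected for a sink.

Q4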